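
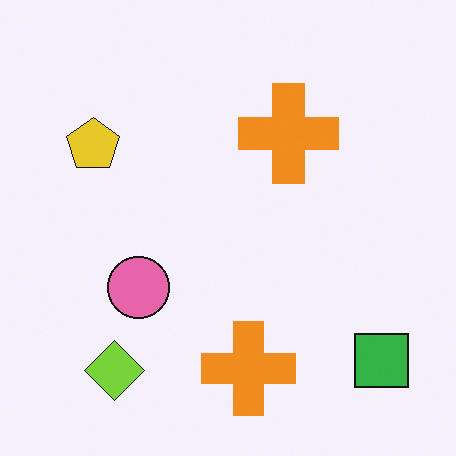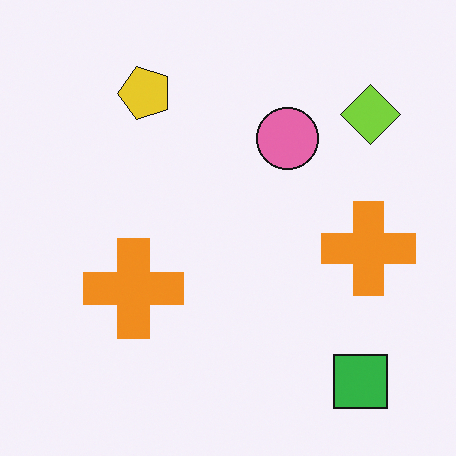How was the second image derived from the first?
It was transposed (reflected across the top-left ↔ bottom-right diagonal).

Shapes have swapped their row and column positions — what was in the top-right is now in the bottom-left — a diagonal reflection.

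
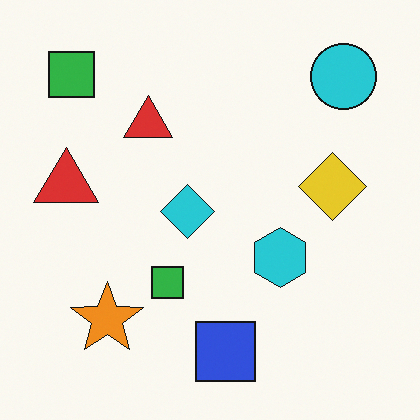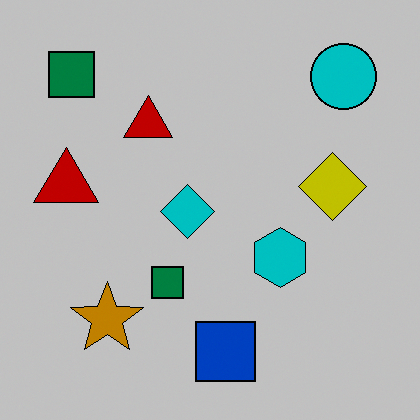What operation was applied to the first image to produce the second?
The transformation is: aggressively posterized.

Each flat color has snapped to a coarser quantized level — most visibly, the near-white background has dropped to a flat grey.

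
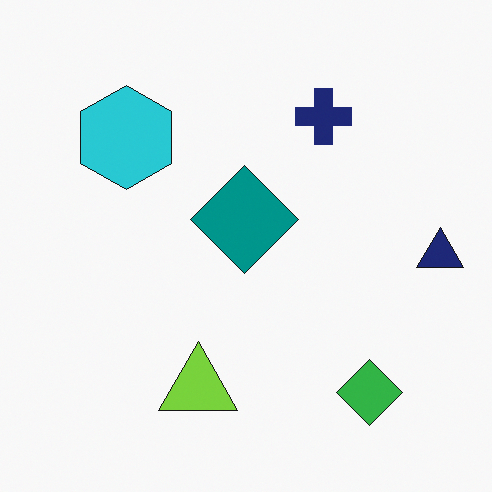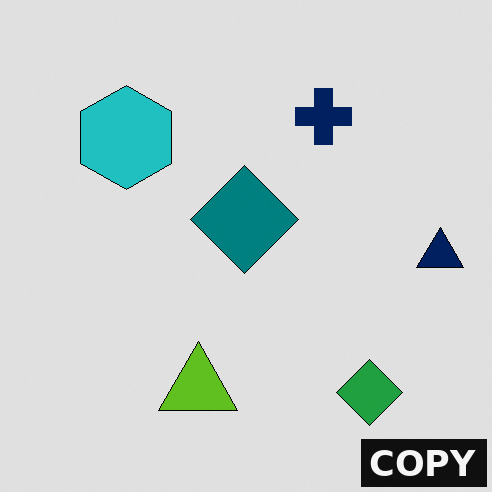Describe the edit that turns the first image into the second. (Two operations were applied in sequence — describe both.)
Posterized to a reduced palette, then watermarked with the text "COPY" in the lower-right corner.

Each flat color has snapped to a coarser quantized level — most visibly, the near-white background has dropped to a flat grey. A dark label reading "COPY" appears in the lower-right corner.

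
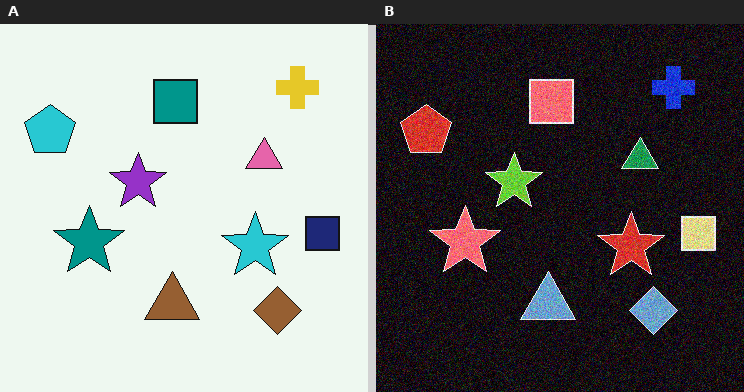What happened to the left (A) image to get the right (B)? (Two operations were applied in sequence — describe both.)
The transformation is: color-inverted (negative), then degraded with moderate additive noise.

The light background has become dark and every shape's color is its complement — a photographic negative. Random speckle covers the whole image, including the flat background.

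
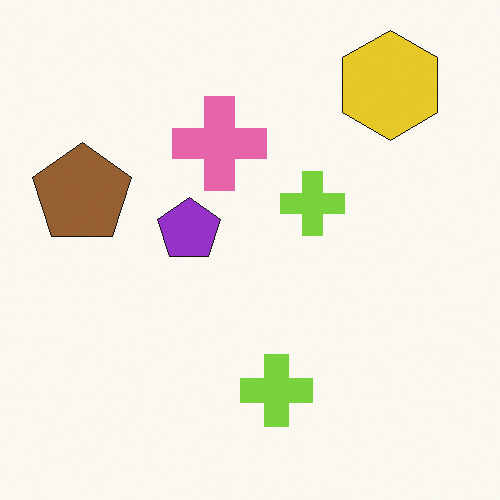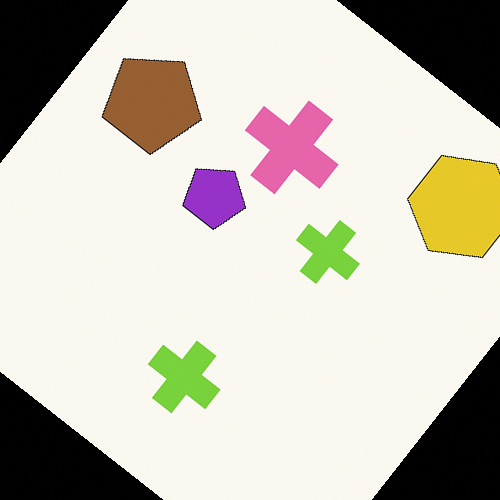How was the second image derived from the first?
The transformation is: rotated clockwise by a large amount — several tens of degrees.

Every shape is tilted by the same angle and the image corners show triangular fill wedges — a whole-image rotation by a non-right angle.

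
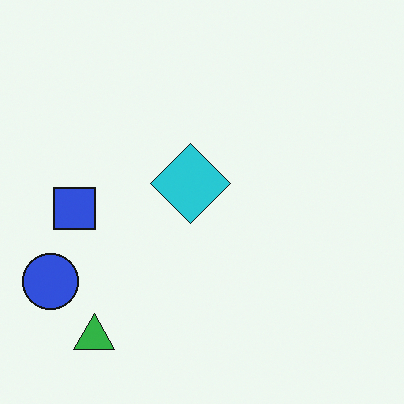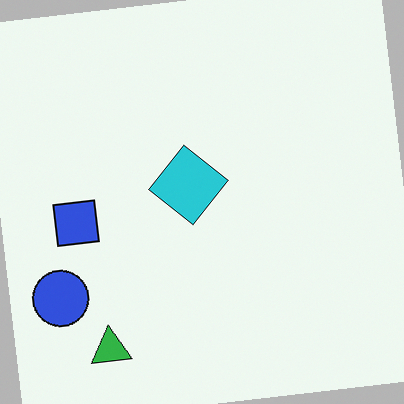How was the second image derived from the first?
The transformation is: rotated counter-clockwise by a small amount.

Every shape is tilted by the same angle and the image corners show triangular fill wedges — a whole-image rotation by a non-right angle.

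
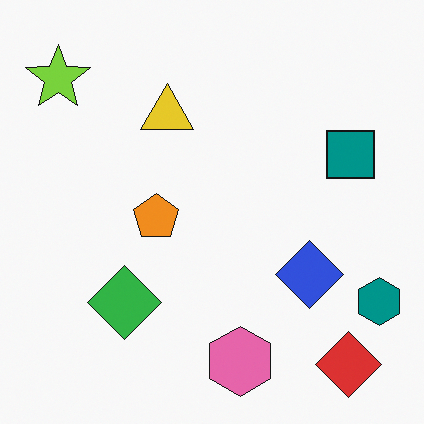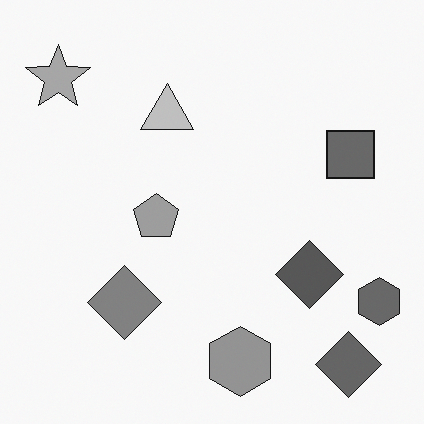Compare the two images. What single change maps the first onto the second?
Converted to grayscale.

All color is removed — every shape is now a shade of grey.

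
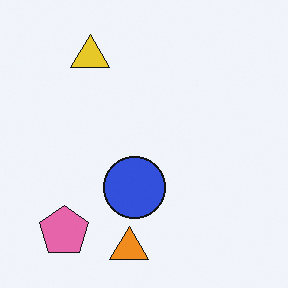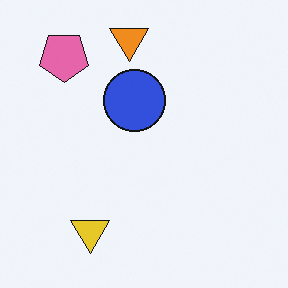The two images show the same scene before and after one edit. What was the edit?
The second image is the first flipped vertically (top ↔ bottom).

The orange triangle is in the bottom of the first image and the top of the second — shapes on opposite sides of the horizontal midline have swapped in a mirror flip.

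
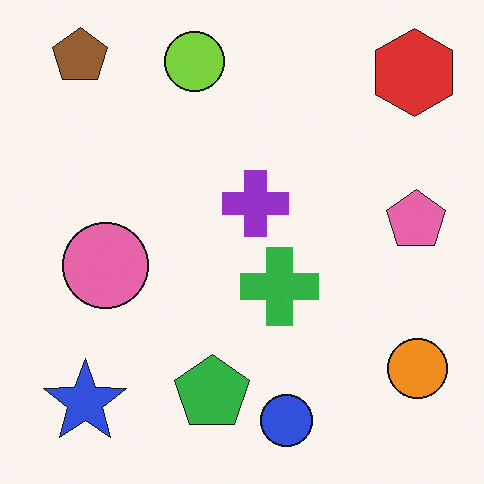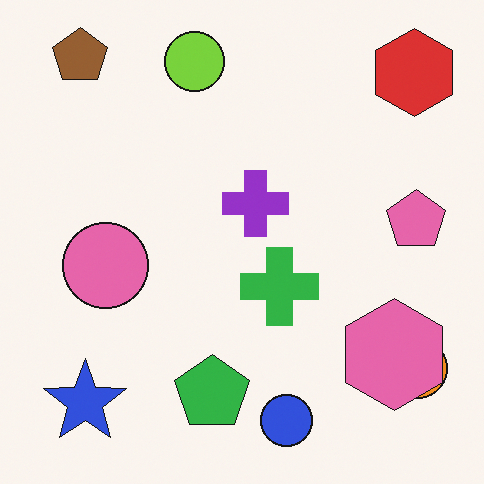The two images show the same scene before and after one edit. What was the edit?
The second image is the first overlaid with an additional pink hexagon.

A pink hexagon appears in the second image that is absent from the first.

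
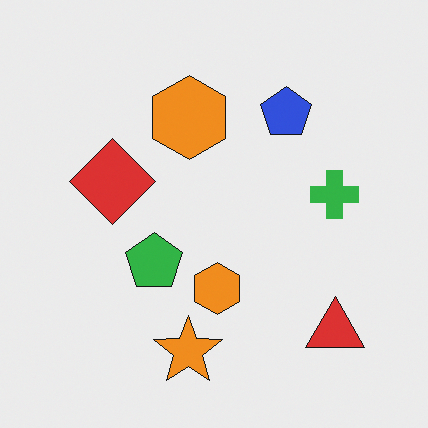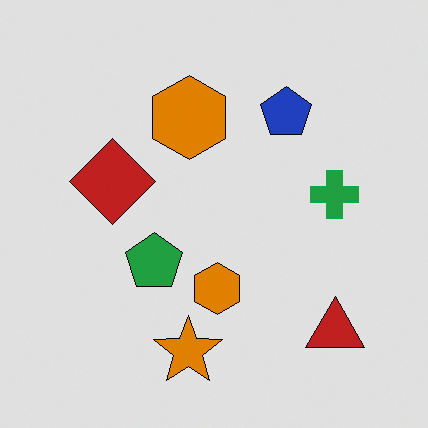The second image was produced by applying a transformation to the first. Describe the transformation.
The transformation is: moderately posterized.

Each flat color has snapped to a coarser quantized level — most visibly, the near-white background has dropped to a flat grey.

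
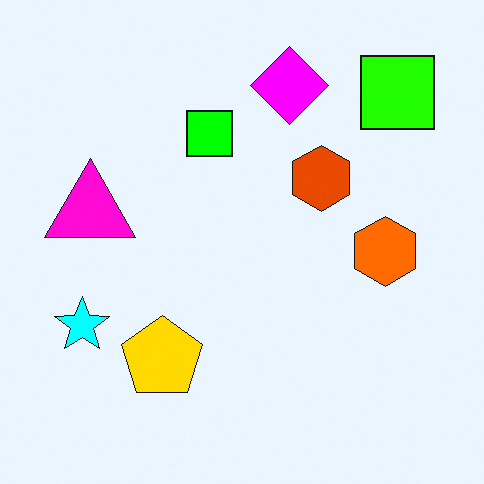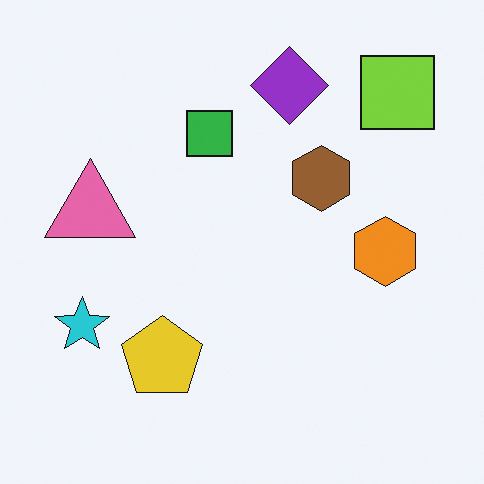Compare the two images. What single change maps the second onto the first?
It was made much more vivid (saturation change).

All colors are more vivid — a global saturation change.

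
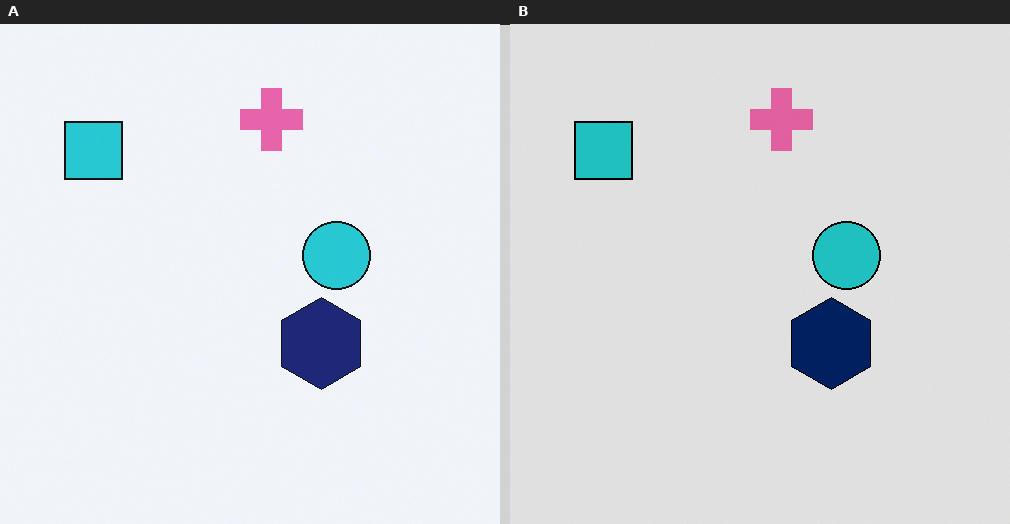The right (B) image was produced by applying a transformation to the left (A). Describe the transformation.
The image was moderately posterized.

Each flat color has snapped to a coarser quantized level — most visibly, the near-white background has dropped to a flat grey.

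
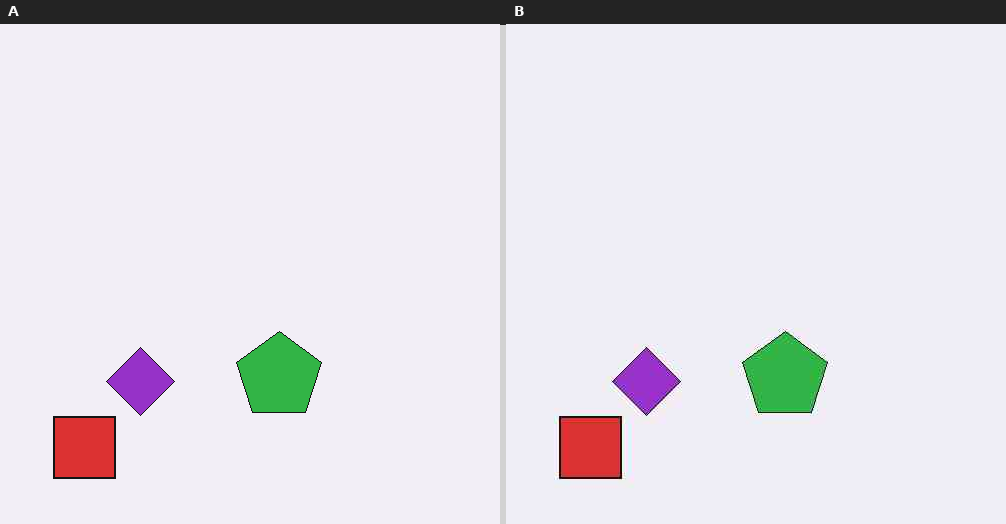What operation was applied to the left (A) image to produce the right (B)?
The image was given moderate JPEG compression.

Blocky 8×8 compression artifacts appear around shape edges and the flat background shows ringing — characteristic JPEG degradation.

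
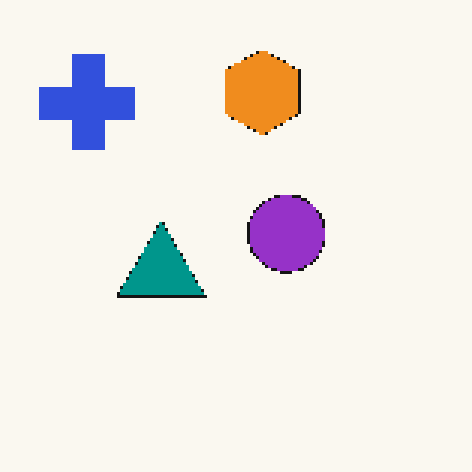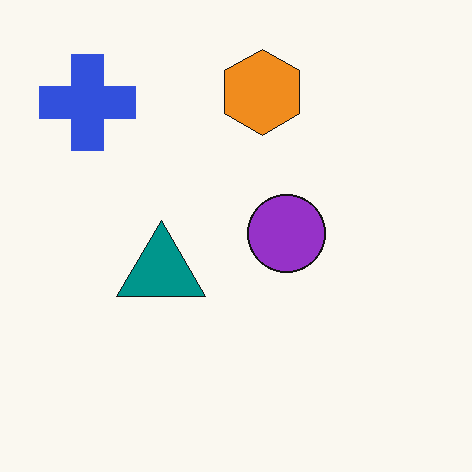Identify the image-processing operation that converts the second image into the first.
The image was mildly pixelated.

Shapes are reduced to large square blocks; fine edges and outlines are lost — a downscale-then-upscale (mosaic) effect.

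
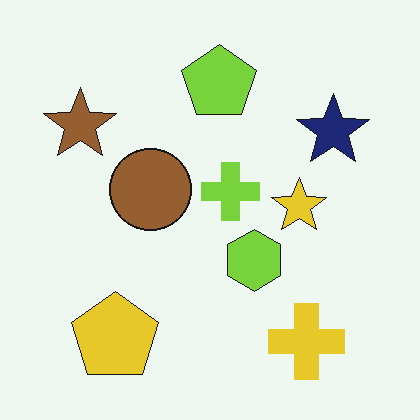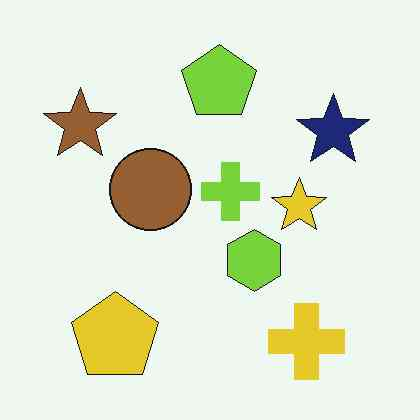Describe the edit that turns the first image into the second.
This is the original image given moderate JPEG compression.

Blocky 8×8 compression artifacts appear around shape edges and the flat background shows ringing — characteristic JPEG degradation.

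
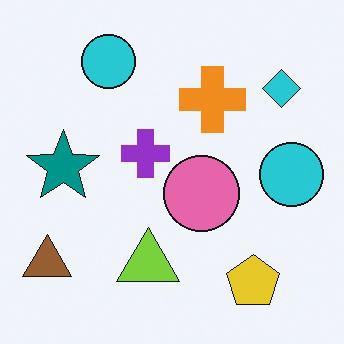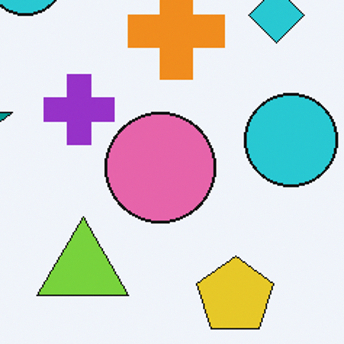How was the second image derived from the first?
The image was cropped to a modestly smaller region and rescaled.

The visible shapes are larger and the field of view is narrower; shapes near the original edges may be partly or wholly outside the frame — a crop-and-rescale.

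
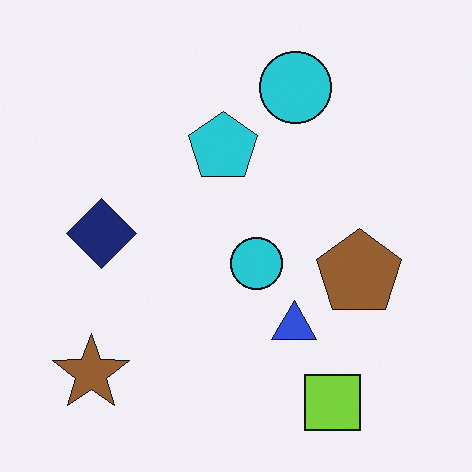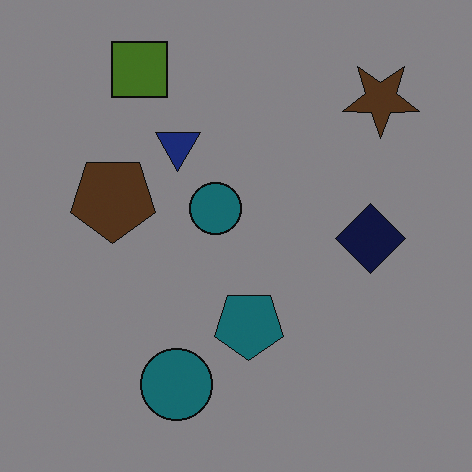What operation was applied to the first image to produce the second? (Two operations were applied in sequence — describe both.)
Substantially darkened, then rotated 180°.

Every pixel — background and shapes alike — is uniformly darkened. The brown star sits in the bottom-left of the first image and the top-right of the second — consistent with a whole-image 180° rotation.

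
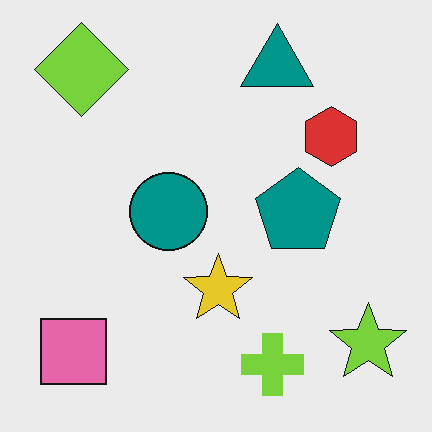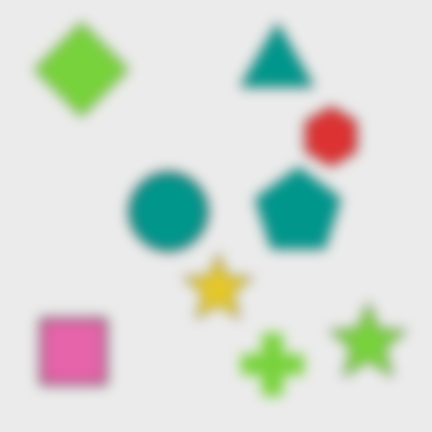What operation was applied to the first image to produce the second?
It was strongly gaussian-blurred.

Shape edges and outlines are uniformly softened across the whole image.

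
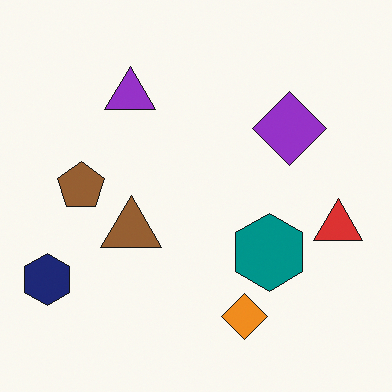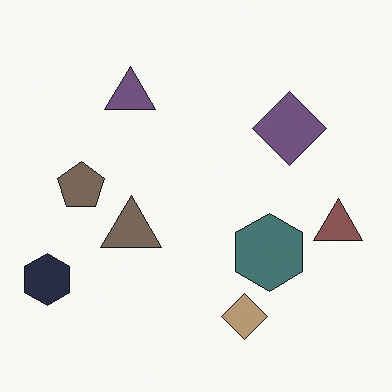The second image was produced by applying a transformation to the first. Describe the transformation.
It was heavily desaturated.

All colors are more muted and greyish — a global saturation change.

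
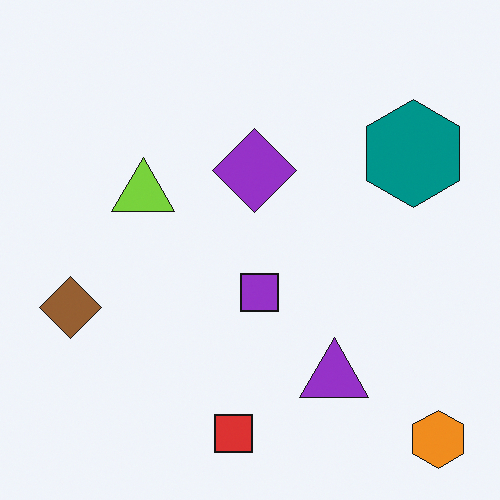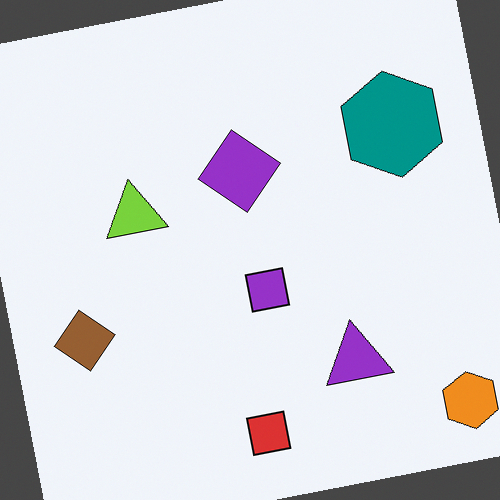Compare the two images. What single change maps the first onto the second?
This is the original image rotated counter-clockwise by a slight angle.

Every shape is tilted by the same angle and the image corners show triangular fill wedges — a whole-image rotation by a non-right angle.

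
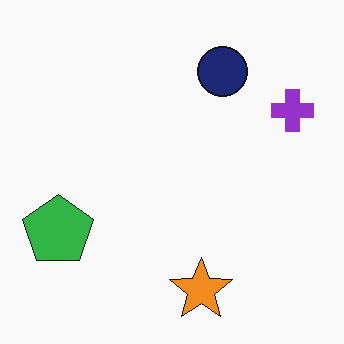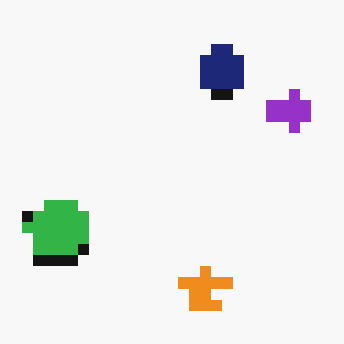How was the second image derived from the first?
The transformation is: coarsely pixelated.

Shapes are reduced to large square blocks; fine edges and outlines are lost — a downscale-then-upscale (mosaic) effect.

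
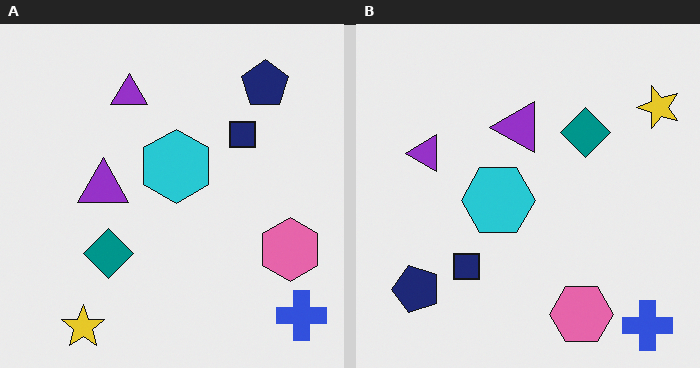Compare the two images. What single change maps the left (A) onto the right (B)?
The transformation is: transposed (reflected across the top-left ↔ bottom-right diagonal).

Shapes have swapped their row and column positions — what was in the top-right is now in the bottom-left — a diagonal reflection.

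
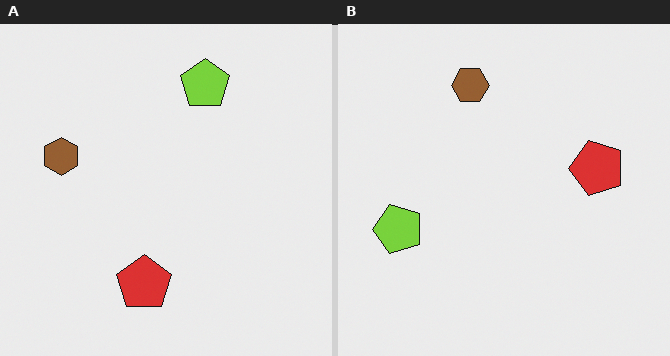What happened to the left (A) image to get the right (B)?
This is the original image transposed (reflected across the top-left ↔ bottom-right diagonal).

Shapes have swapped their row and column positions — what was in the top-right is now in the bottom-left — a diagonal reflection.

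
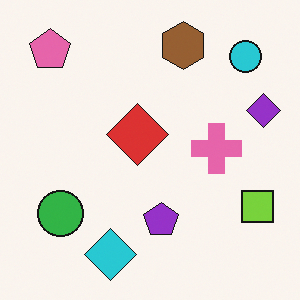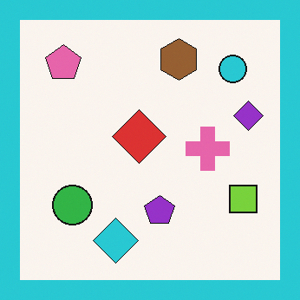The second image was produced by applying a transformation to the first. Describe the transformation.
The second image is the first framed with a cyan border.

A solid cyan frame runs around the edge of the second image, with the content slightly shrunk inside it.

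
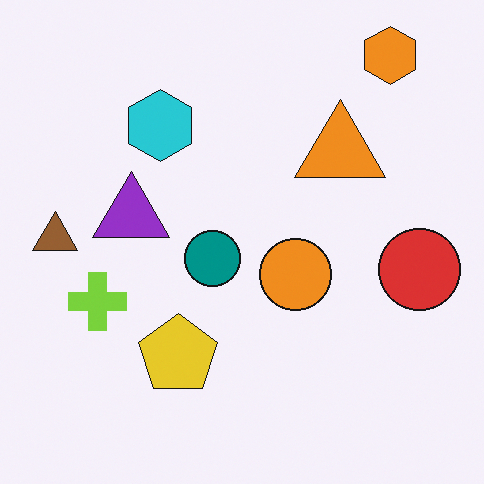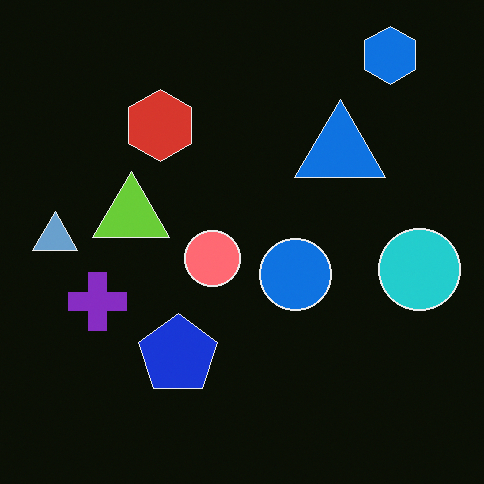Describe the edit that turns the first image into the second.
The second image is the first color-inverted (negative).

The light background has become dark and every shape's color is its complement — a photographic negative.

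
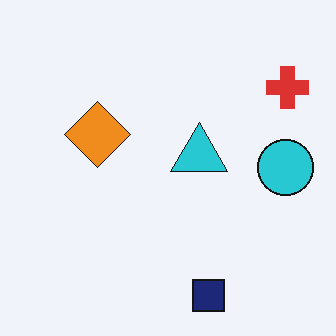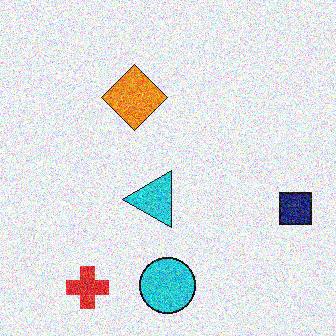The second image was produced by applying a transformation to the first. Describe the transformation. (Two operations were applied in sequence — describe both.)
The second image is the first transposed (reflected across the top-left ↔ bottom-right diagonal), then degraded with heavy additive noise.

Shapes have swapped their row and column positions — what was in the top-right is now in the bottom-left — a diagonal reflection. Random speckle covers the whole image, including the flat background.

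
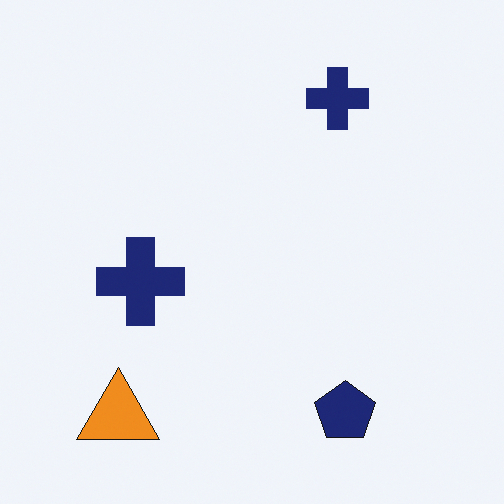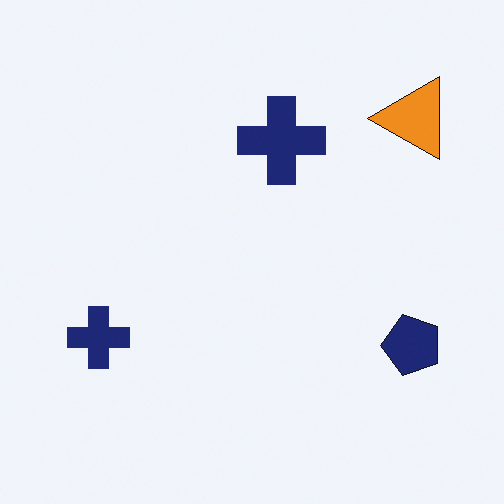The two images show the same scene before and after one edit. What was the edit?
The transformation is: transposed (reflected across the top-left ↔ bottom-right diagonal).

Shapes have swapped their row and column positions — what was in the top-right is now in the bottom-left — a diagonal reflection.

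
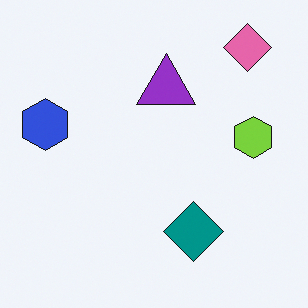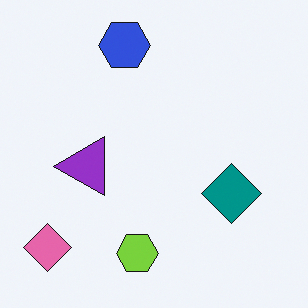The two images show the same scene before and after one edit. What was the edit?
The transformation is: transposed (reflected across the top-left ↔ bottom-right diagonal).

Shapes have swapped their row and column positions — what was in the top-right is now in the bottom-left — a diagonal reflection.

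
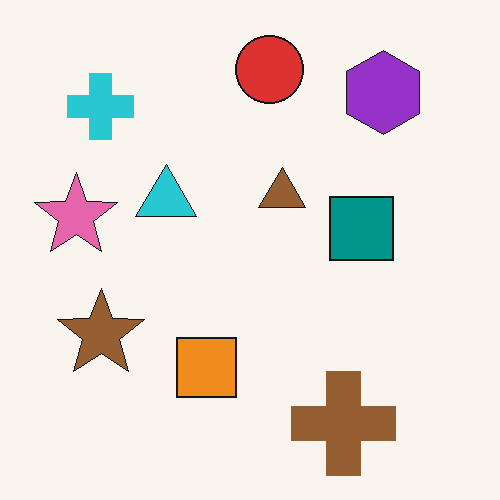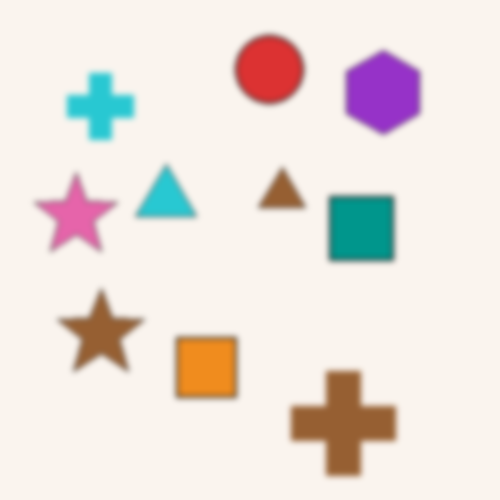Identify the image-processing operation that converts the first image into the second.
Noticeably gaussian-blurred.

Shape edges and outlines are uniformly softened across the whole image.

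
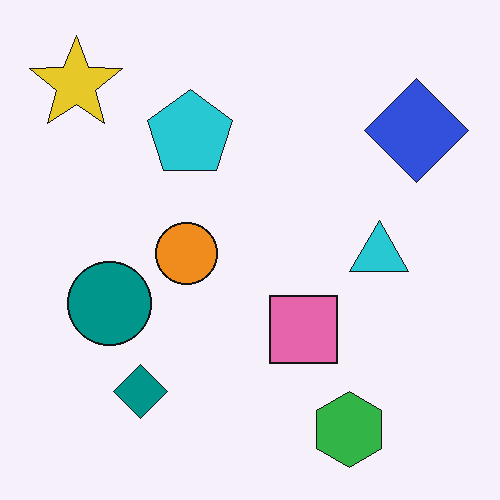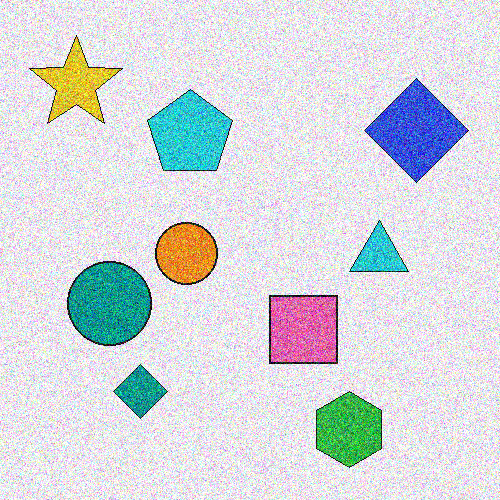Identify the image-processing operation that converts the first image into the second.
The image was degraded with strong gaussian noise.

Random speckle covers the whole image, including the flat background.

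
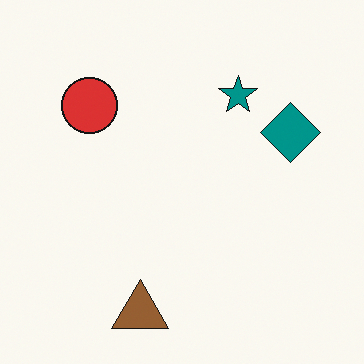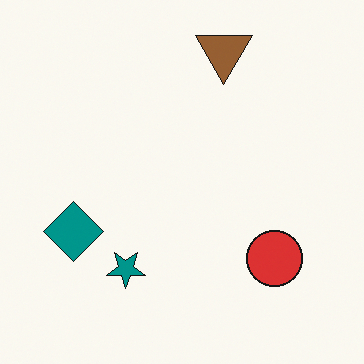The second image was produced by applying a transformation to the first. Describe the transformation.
The second image is the first rotated 180°.

The brown triangle sits in the bottom of the first image and the top of the second — consistent with a whole-image 180° rotation.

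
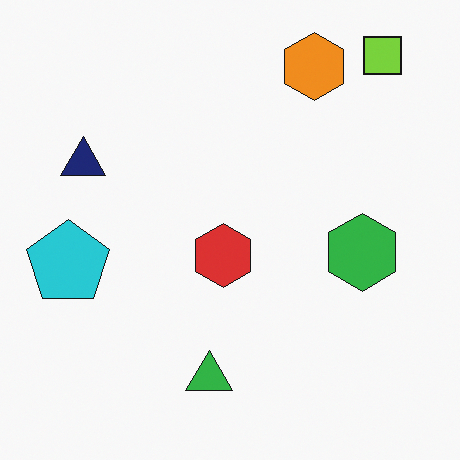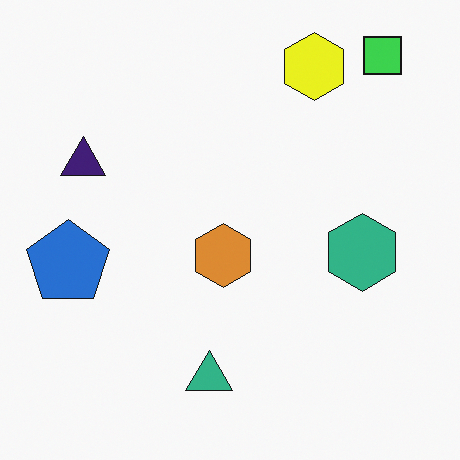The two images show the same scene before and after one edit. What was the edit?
This is the original image hue-shifted by a small amount.

Every shape's color has rotated by the same amount around the hue wheel — a uniform hue shift.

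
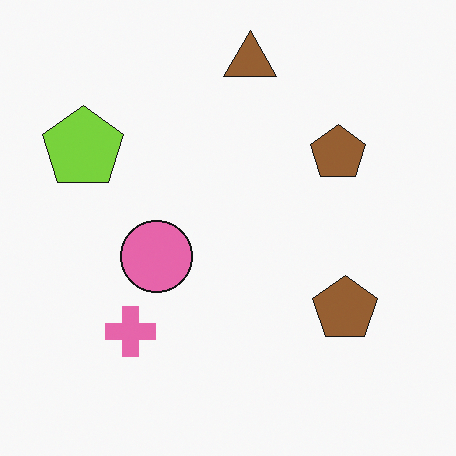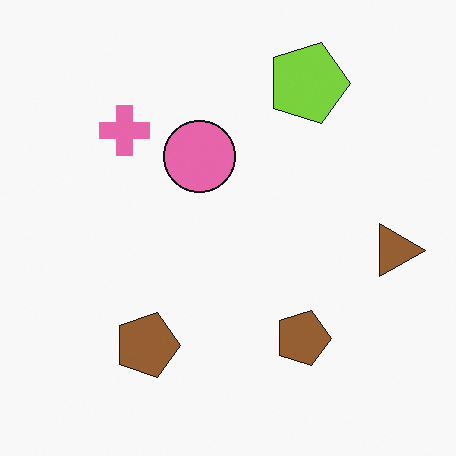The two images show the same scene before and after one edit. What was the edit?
It was rotated 90° clockwise.

The brown triangle sits in the top of the first image and the right of the second — consistent with a whole-image 90° clockwise rotation.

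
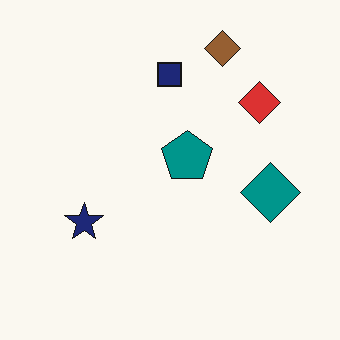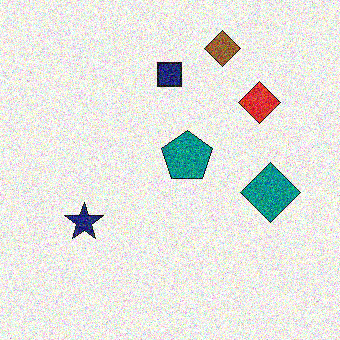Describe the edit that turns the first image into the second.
The second image is the first degraded with a thick layer of grain.

Random speckle covers the whole image, including the flat background.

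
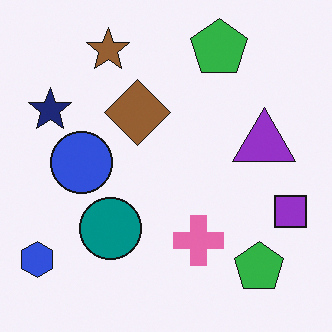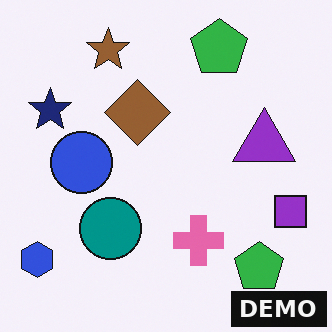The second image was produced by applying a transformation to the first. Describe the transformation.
The second image is the first watermarked with the text "DEMO" in the lower-right corner.

A dark label reading "DEMO" appears in the lower-right corner.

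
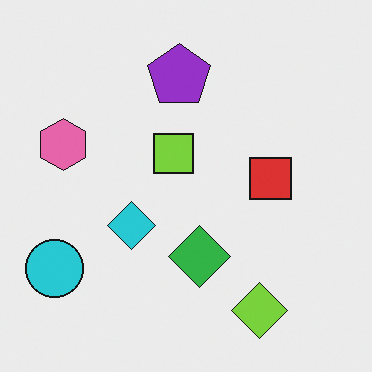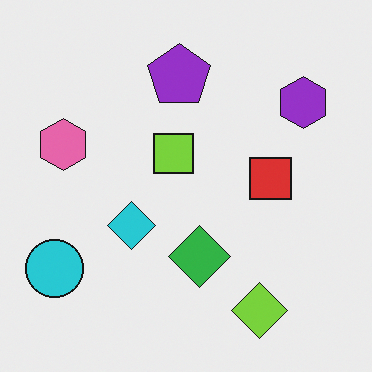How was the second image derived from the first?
The image was overlaid with an additional purple hexagon.

A purple hexagon appears in the second image that is absent from the first.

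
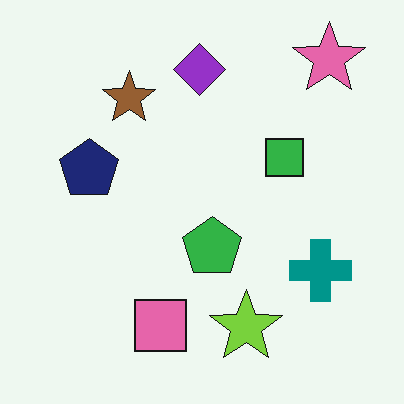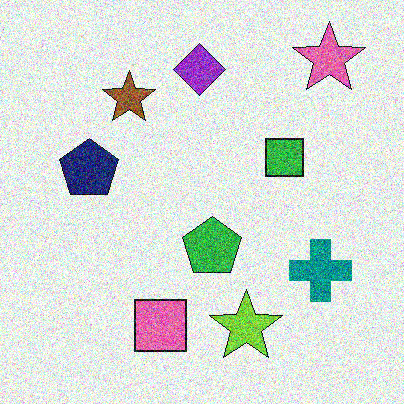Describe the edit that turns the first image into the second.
This is the original image degraded with a thick layer of grain.

Random speckle covers the whole image, including the flat background.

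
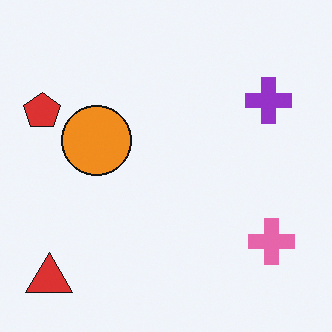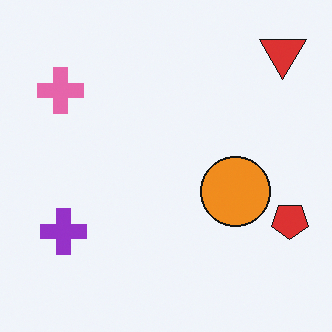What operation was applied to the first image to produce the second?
The transformation is: rotated 180°.

The red triangle sits in the bottom-left of the first image and the top-right of the second — consistent with a whole-image 180° rotation.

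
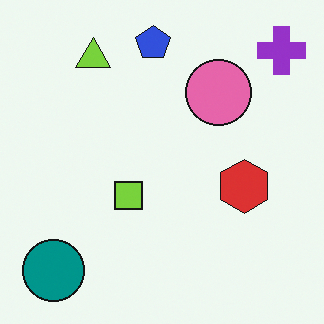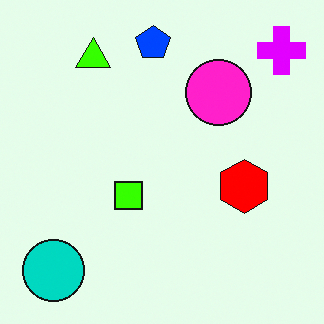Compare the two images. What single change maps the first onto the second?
Heavily oversaturated.

All colors are more vivid — a global saturation change.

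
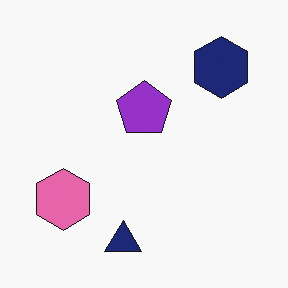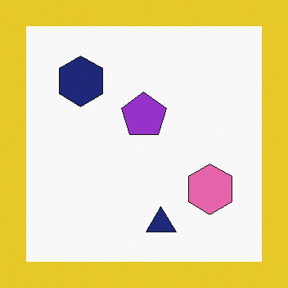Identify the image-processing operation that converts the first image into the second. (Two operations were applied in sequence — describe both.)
The transformation is: flipped horizontally (left ↔ right), then framed with a yellow border.

The pink hexagon is in the bottom-left of the first image and the bottom-right of the second — shapes on opposite sides of the vertical midline have swapped in a mirror flip. A solid yellow frame runs around the edge of the second image, with the content slightly shrunk inside it.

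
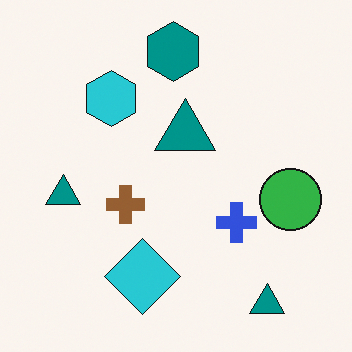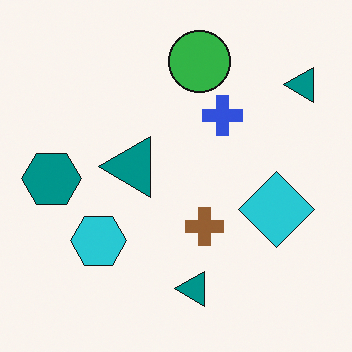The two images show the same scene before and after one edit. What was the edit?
The image was rotated 90° counter-clockwise.

The teal hexagon sits in the top of the first image and the left of the second — consistent with a whole-image 90° counter-clockwise rotation.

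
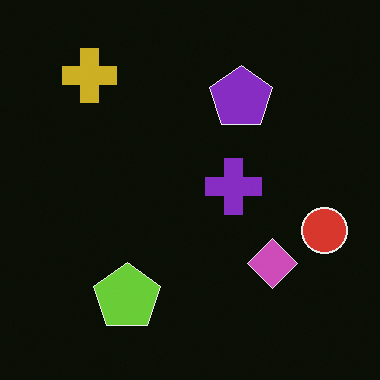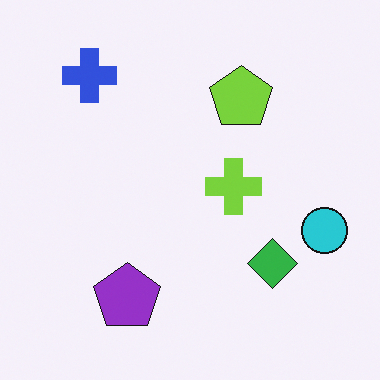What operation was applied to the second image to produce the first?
The first image is the second color-inverted (negative).

The light background has become dark and every shape's color is its complement — a photographic negative.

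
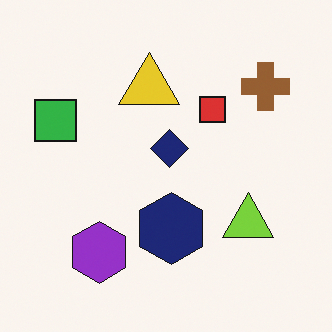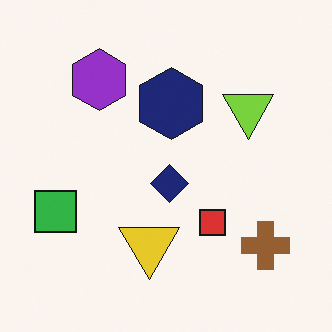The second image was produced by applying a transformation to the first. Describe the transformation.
The second image is the first flipped vertically (top ↔ bottom).

The purple hexagon is in the bottom-left of the first image and the top-left of the second — shapes on opposite sides of the horizontal midline have swapped in a mirror flip.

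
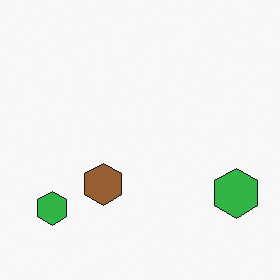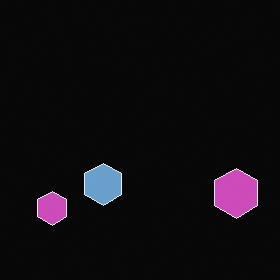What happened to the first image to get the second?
The transformation is: color-inverted (negative).

The light background has become dark and every shape's color is its complement — a photographic negative.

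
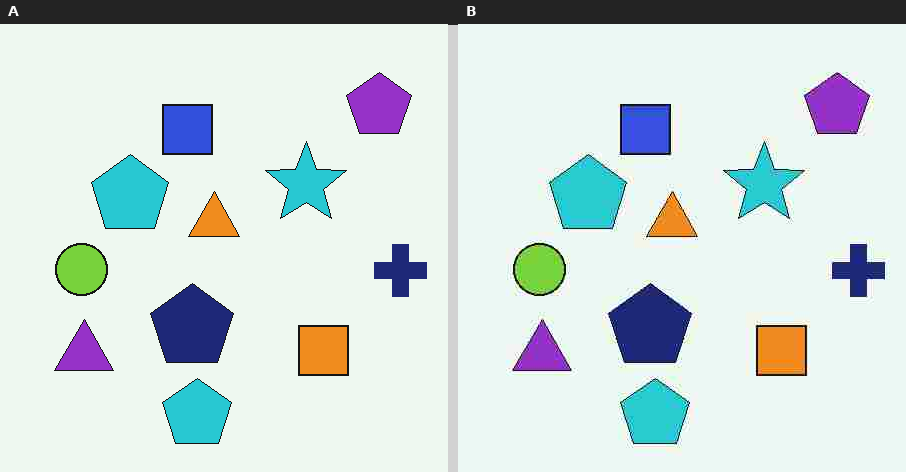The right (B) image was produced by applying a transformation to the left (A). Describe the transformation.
The image was degraded with heavy JPEG compression.

Blocky 8×8 compression artifacts appear around shape edges and the flat background shows ringing — characteristic JPEG degradation.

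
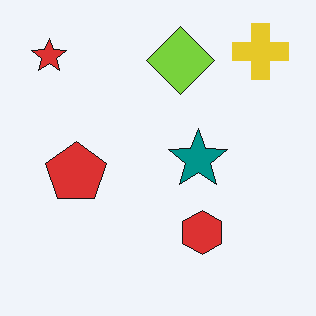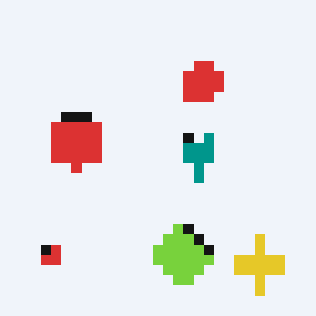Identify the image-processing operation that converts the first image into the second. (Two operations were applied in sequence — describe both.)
It was flipped vertically (top ↔ bottom), then heavily pixelated into large blocks.

The yellow cross is in the top-right of the first image and the bottom-right of the second — shapes on opposite sides of the horizontal midline have swapped in a mirror flip. Shapes are reduced to large square blocks; fine edges and outlines are lost — a downscale-then-upscale (mosaic) effect.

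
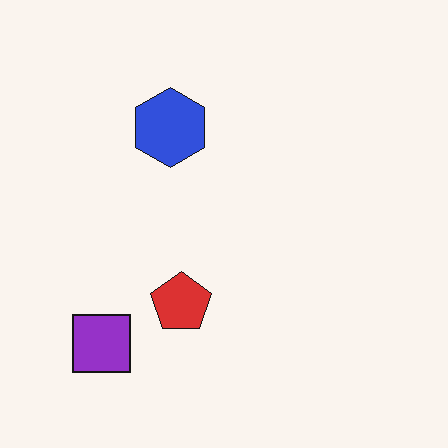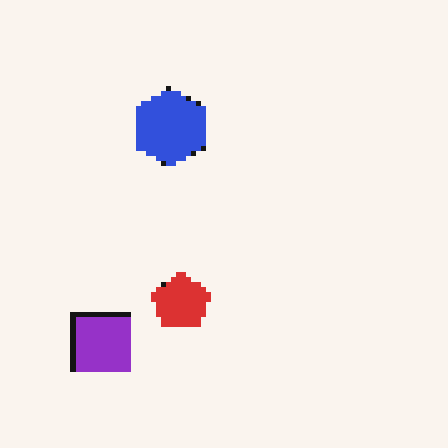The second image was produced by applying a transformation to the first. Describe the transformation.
It was mildly pixelated.

Shapes are reduced to large square blocks; fine edges and outlines are lost — a downscale-then-upscale (mosaic) effect.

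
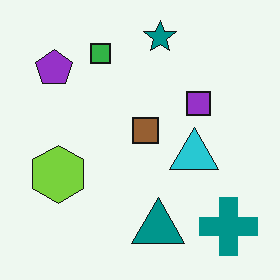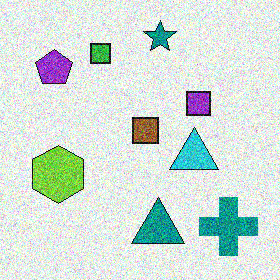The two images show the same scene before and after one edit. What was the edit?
The image was degraded with heavy additive noise.

Random speckle covers the whole image, including the flat background.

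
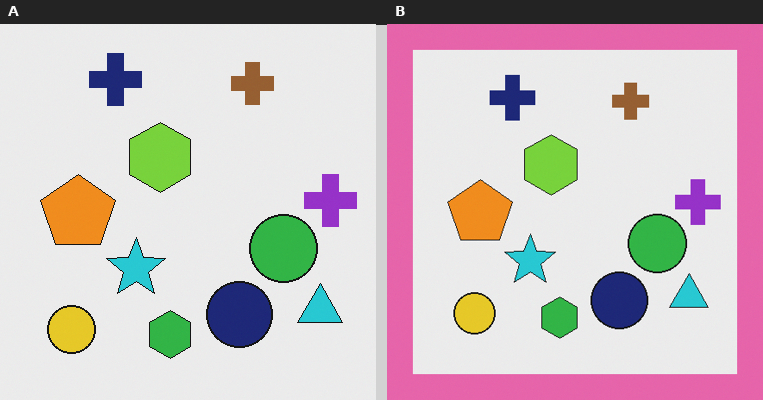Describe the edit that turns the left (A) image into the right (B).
The image was framed with a pink border.

A solid pink frame runs around the edge of the right (B) image, with the content slightly shrunk inside it.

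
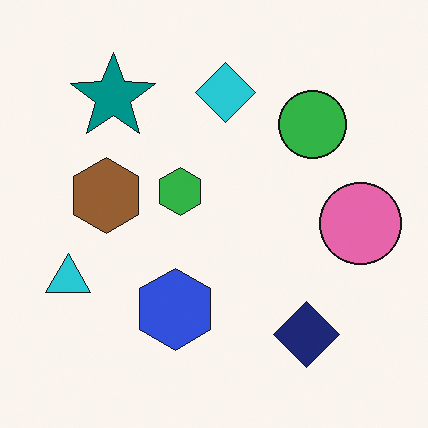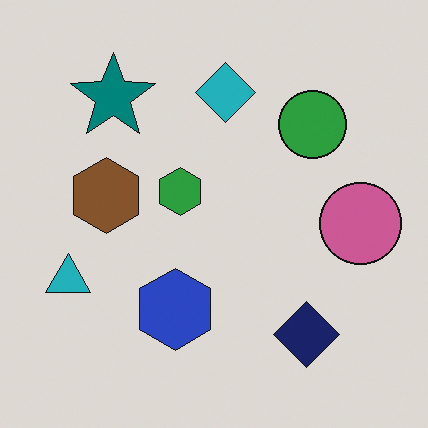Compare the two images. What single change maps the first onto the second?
The image was darkened a little.

Every pixel — background and shapes alike — is uniformly darkened.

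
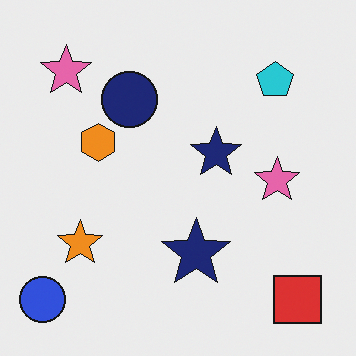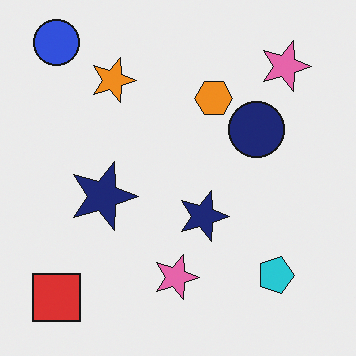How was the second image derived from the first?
The transformation is: rotated 90° clockwise.

The blue circle sits in the bottom-left of the first image and the top-left of the second — consistent with a whole-image 90° clockwise rotation.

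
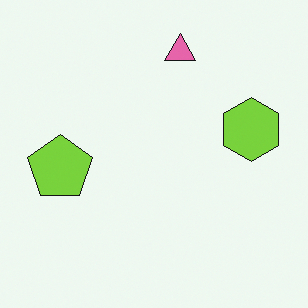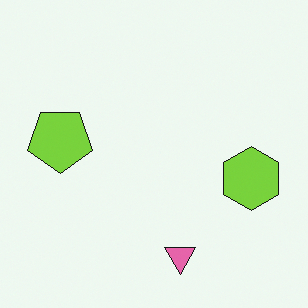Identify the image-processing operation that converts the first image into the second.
Flipped vertically (top ↔ bottom).

The pink triangle is in the top of the first image and the bottom of the second — shapes on opposite sides of the horizontal midline have swapped in a mirror flip.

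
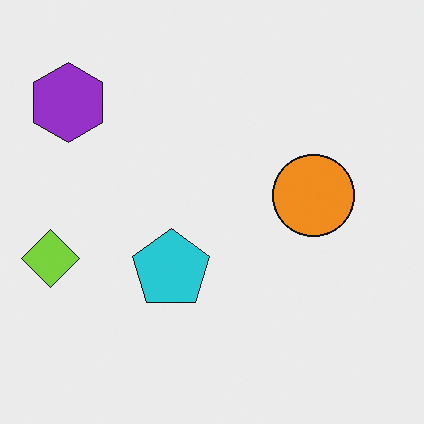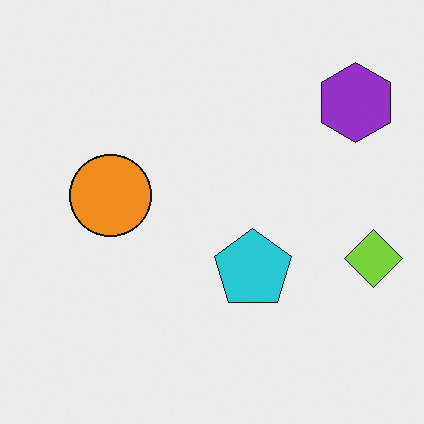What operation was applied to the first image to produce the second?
The second image is the first flipped horizontally (left ↔ right).

The lime diamond is in the left of the first image and the right of the second — shapes on opposite sides of the vertical midline have swapped in a mirror flip.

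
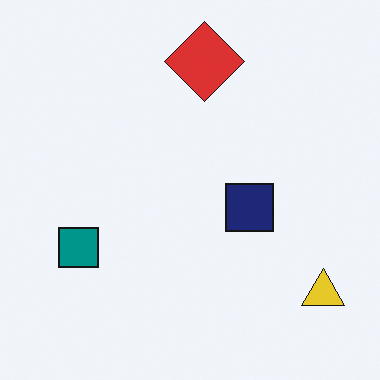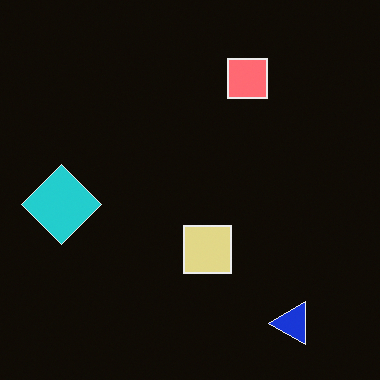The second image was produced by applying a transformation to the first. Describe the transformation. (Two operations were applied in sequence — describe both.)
Color-inverted (negative), then transposed (reflected across the top-left ↔ bottom-right diagonal).

The light background has become dark and every shape's color is its complement — a photographic negative. Shapes have swapped their row and column positions — what was in the top-right is now in the bottom-left — a diagonal reflection.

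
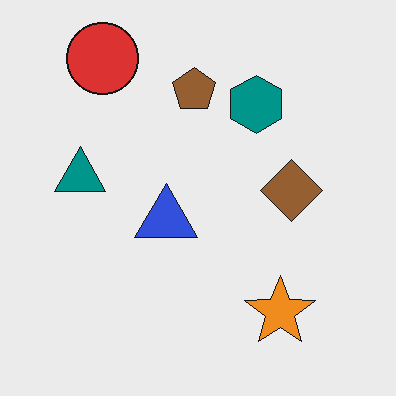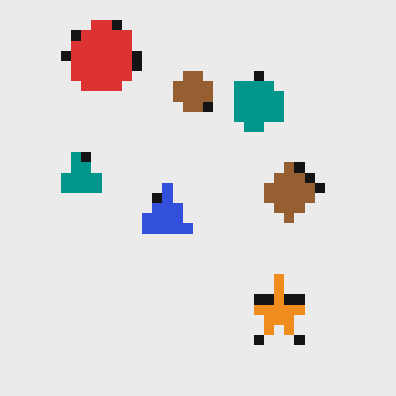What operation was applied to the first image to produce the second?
The transformation is: coarsely pixelated.

Shapes are reduced to large square blocks; fine edges and outlines are lost — a downscale-then-upscale (mosaic) effect.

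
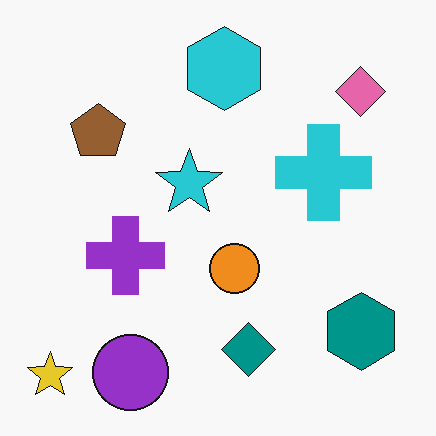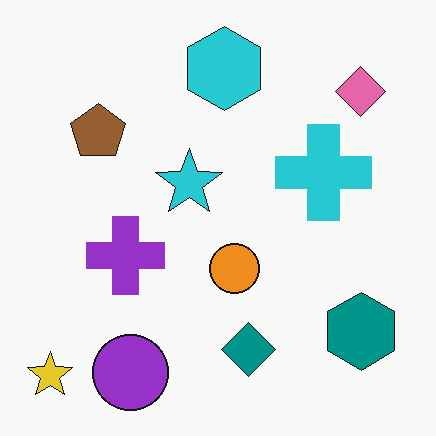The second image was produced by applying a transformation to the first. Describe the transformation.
The second image is the first JPEG-compressed with visible artifacts.

Blocky 8×8 compression artifacts appear around shape edges and the flat background shows ringing — characteristic JPEG degradation.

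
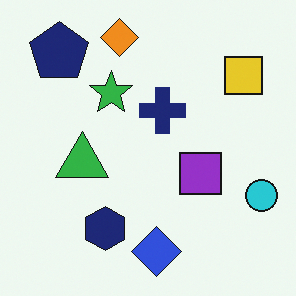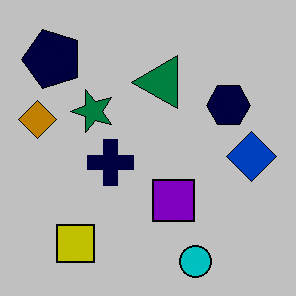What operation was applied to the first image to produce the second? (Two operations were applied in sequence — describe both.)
This is the original image aggressively posterized, then transposed (reflected across the top-left ↔ bottom-right diagonal).

Each flat color has snapped to a coarser quantized level — most visibly, the near-white background has dropped to a flat grey. Shapes have swapped their row and column positions — what was in the top-right is now in the bottom-left — a diagonal reflection.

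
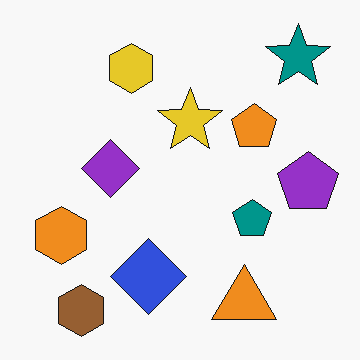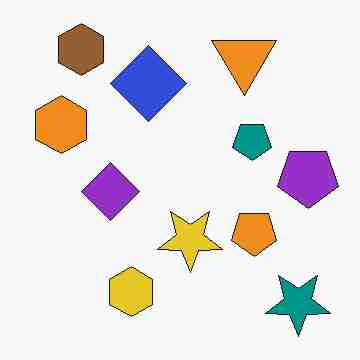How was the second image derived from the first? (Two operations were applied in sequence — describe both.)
The transformation is: flipped vertically (top ↔ bottom), then heavily JPEG-compressed with obvious blocking artifacts.

The brown hexagon is in the bottom-left of the first image and the top-left of the second — shapes on opposite sides of the horizontal midline have swapped in a mirror flip. Blocky 8×8 compression artifacts appear around shape edges and the flat background shows ringing — characteristic JPEG degradation.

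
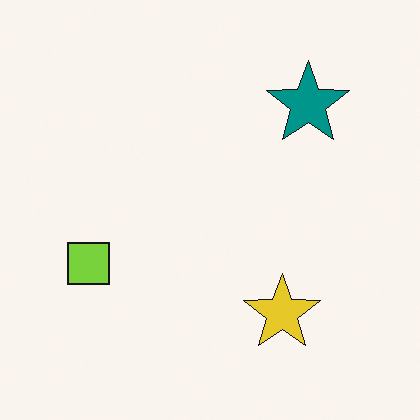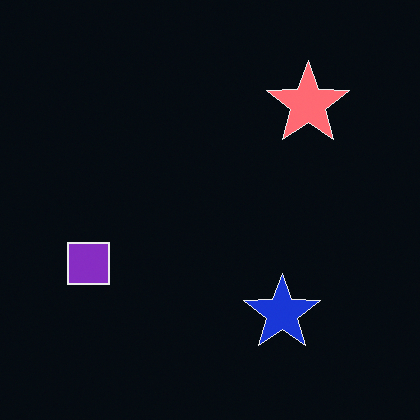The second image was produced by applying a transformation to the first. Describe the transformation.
It was color-inverted (negative).

The light background has become dark and every shape's color is its complement — a photographic negative.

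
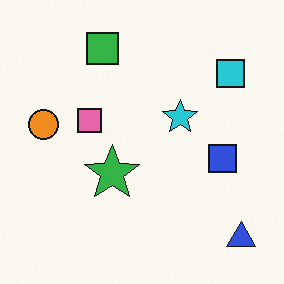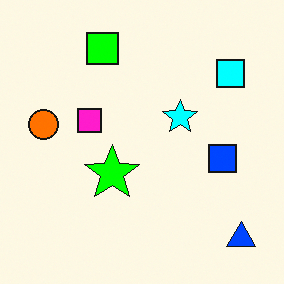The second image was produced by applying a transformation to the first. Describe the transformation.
It was made much more vivid (saturation change).

All colors are more vivid — a global saturation change.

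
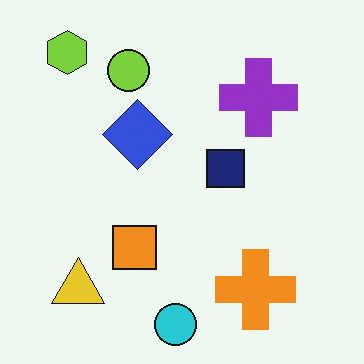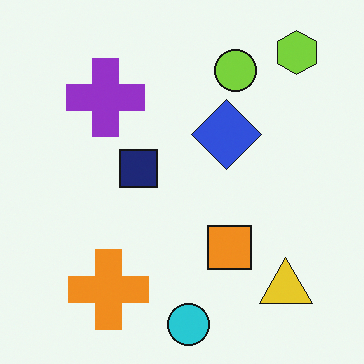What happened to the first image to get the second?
This is the original image flipped horizontally (left ↔ right).

The lime hexagon is in the top-left of the first image and the top-right of the second — shapes on opposite sides of the vertical midline have swapped in a mirror flip.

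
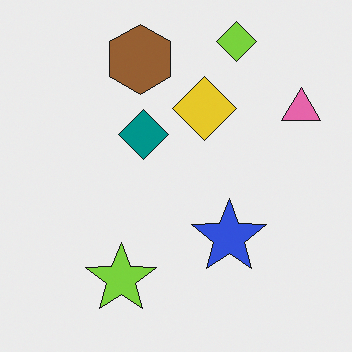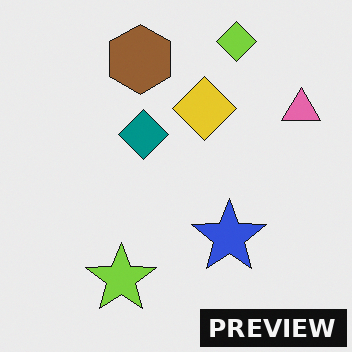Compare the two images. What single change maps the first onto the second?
This is the original image watermarked with the text "PREVIEW" in the lower-right corner.

A dark label reading "PREVIEW" appears in the lower-right corner.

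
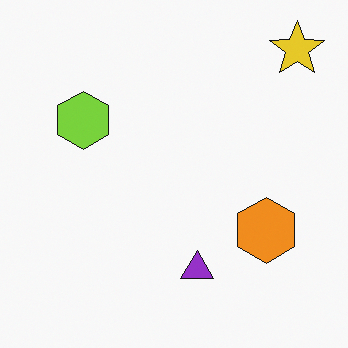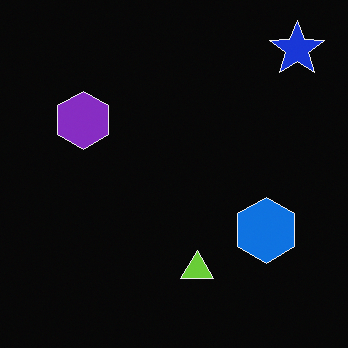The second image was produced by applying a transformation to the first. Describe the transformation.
Color-inverted (negative).

The light background has become dark and every shape's color is its complement — a photographic negative.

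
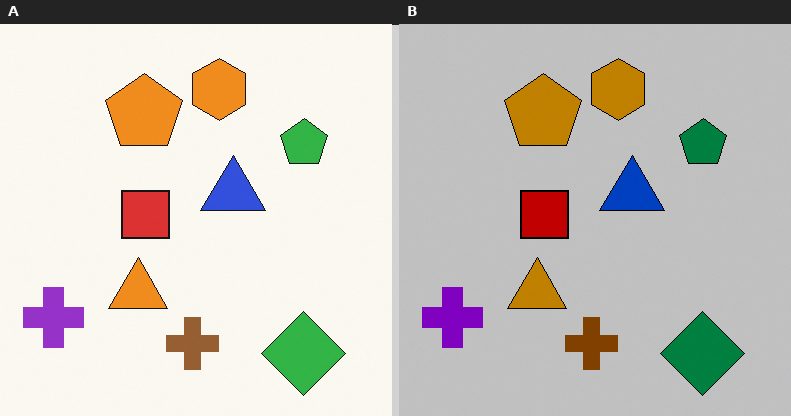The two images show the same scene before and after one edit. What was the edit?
The right (B) image is the left (A) heavily posterized to just a handful of flat colors.

Each flat color has snapped to a coarser quantized level — most visibly, the near-white background has dropped to a flat grey.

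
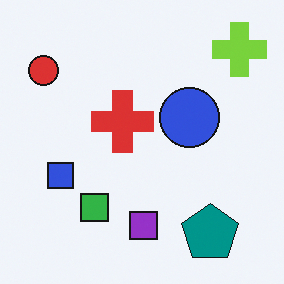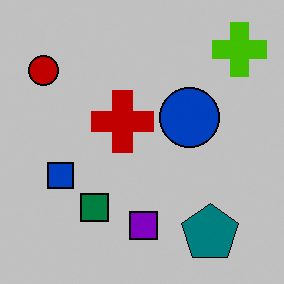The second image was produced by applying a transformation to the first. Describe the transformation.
This is the original image aggressively posterized.

Each flat color has snapped to a coarser quantized level — most visibly, the near-white background has dropped to a flat grey.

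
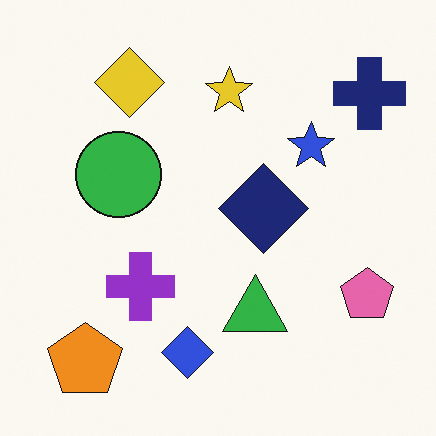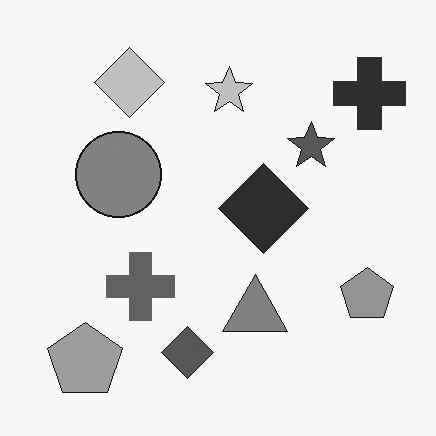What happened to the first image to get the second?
The transformation is: converted to grayscale.

All color is removed — every shape is now a shade of grey.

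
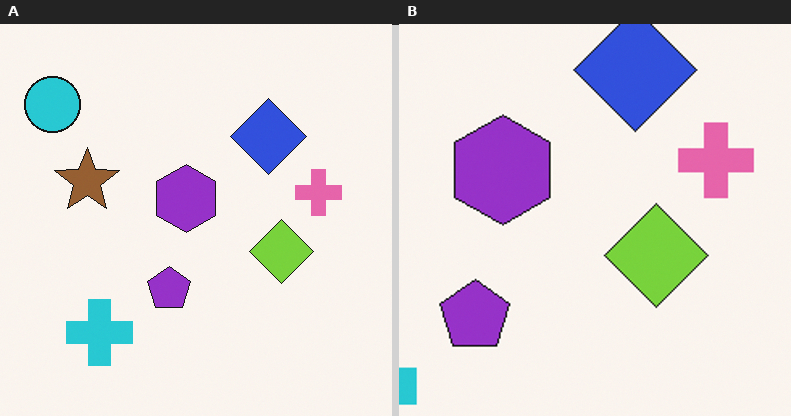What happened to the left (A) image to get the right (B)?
The transformation is: cropped slightly and scaled back up.

The visible shapes are larger and the field of view is narrower; shapes near the original edges may be partly or wholly outside the frame — a crop-and-rescale.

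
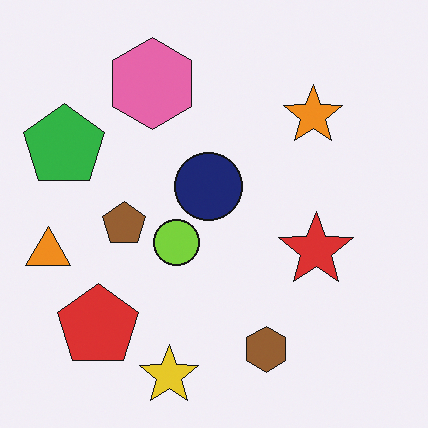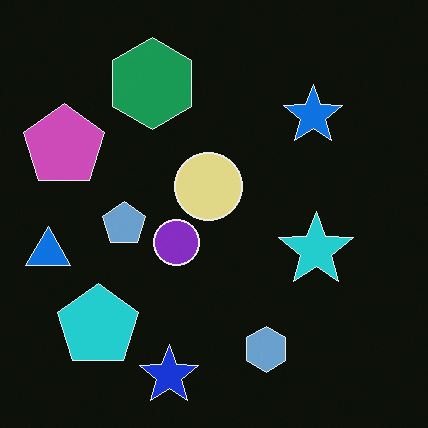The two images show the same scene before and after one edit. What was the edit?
The second image is the first color-inverted (negative).

The light background has become dark and every shape's color is its complement — a photographic negative.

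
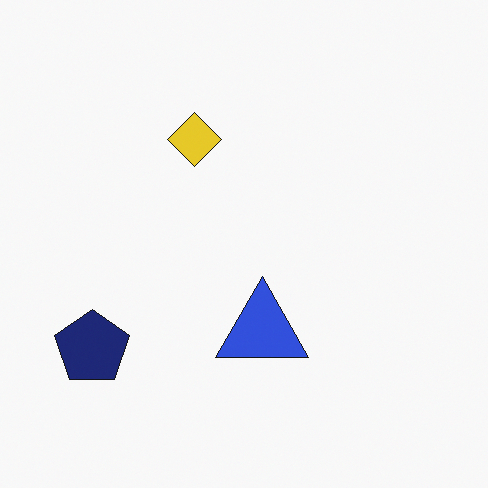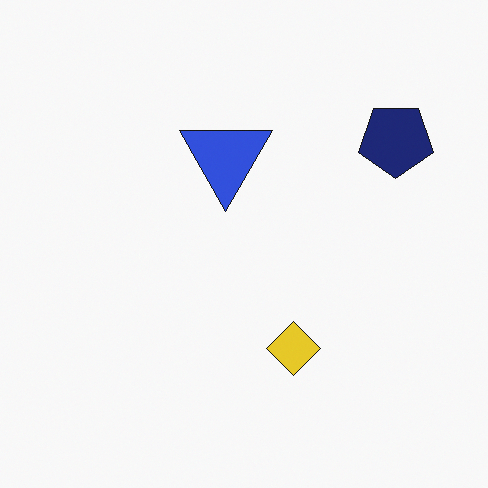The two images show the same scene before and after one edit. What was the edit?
This is the original image rotated 180°.

The navy pentagon sits in the bottom-left of the first image and the top-right of the second — consistent with a whole-image 180° rotation.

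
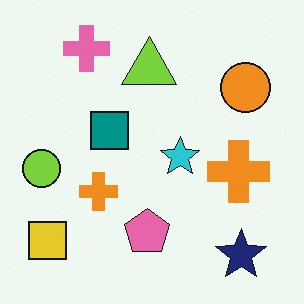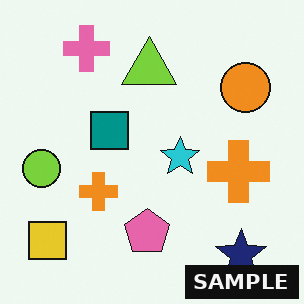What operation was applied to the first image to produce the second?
The image was watermarked with the text "SAMPLE" in the lower-right corner.

A dark label reading "SAMPLE" appears in the lower-right corner.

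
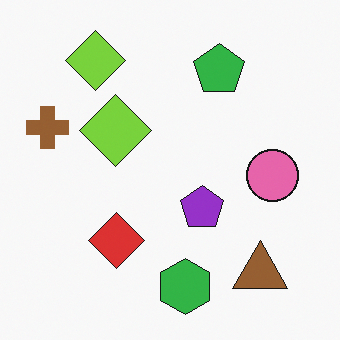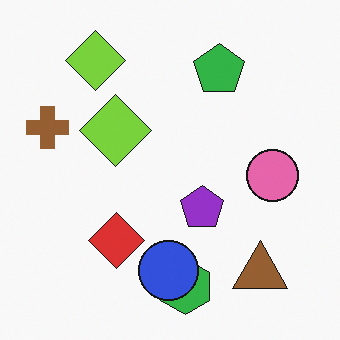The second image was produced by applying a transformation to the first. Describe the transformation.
Overlaid with an additional blue circle.

A blue circle appears in the second image that is absent from the first.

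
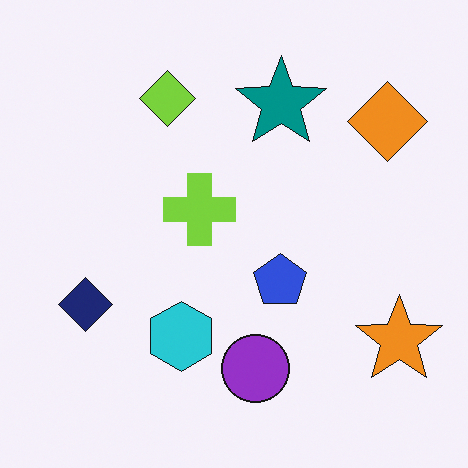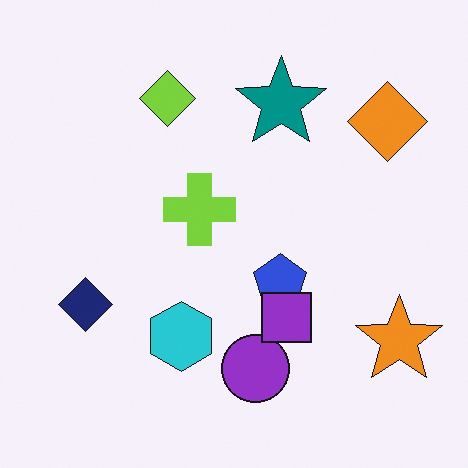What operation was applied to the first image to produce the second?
The transformation is: overlaid with an additional purple square.

A purple square appears in the second image that is absent from the first.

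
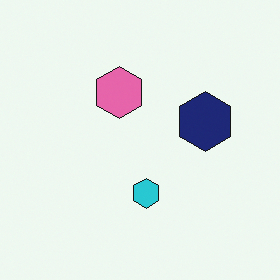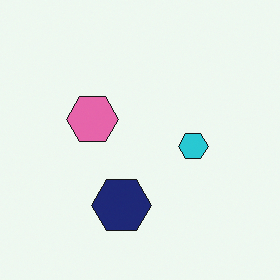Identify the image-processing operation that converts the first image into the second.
The transformation is: transposed (reflected across the top-left ↔ bottom-right diagonal).

Shapes have swapped their row and column positions — what was in the top-right is now in the bottom-left — a diagonal reflection.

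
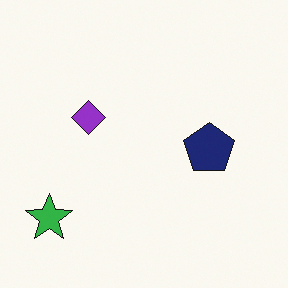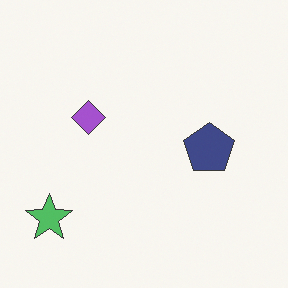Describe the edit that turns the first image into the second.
This is the original image given slightly reduced contrast.

Tones are pushed toward mid-grey across the whole image — a global contrast change.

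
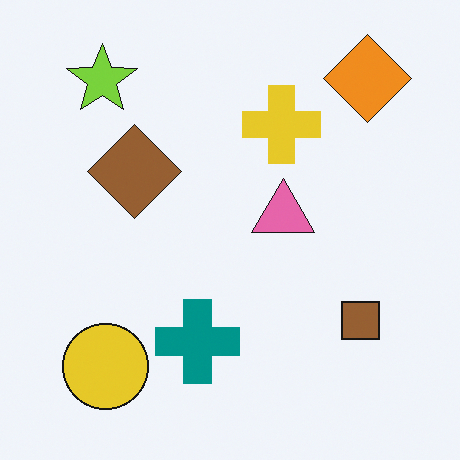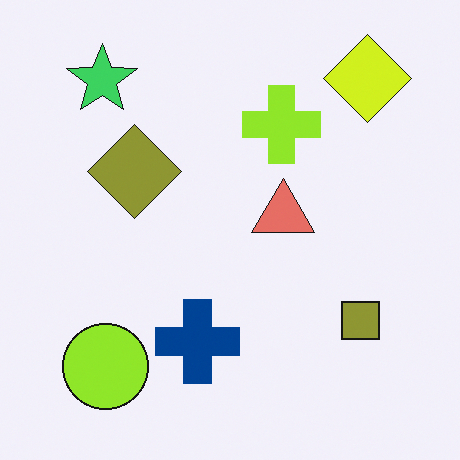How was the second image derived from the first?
The image was hue-shifted by a small amount.

Every shape's color has rotated by the same amount around the hue wheel — a uniform hue shift.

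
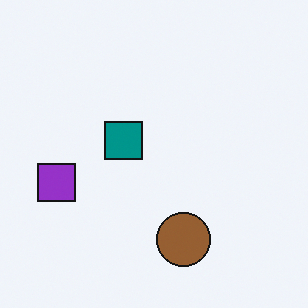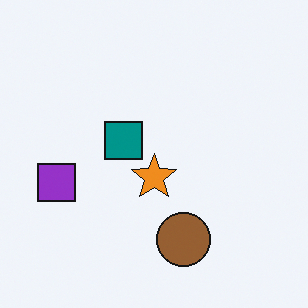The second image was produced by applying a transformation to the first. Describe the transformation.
Overlaid with an additional orange star.

An orange star appears in the second image that is absent from the first.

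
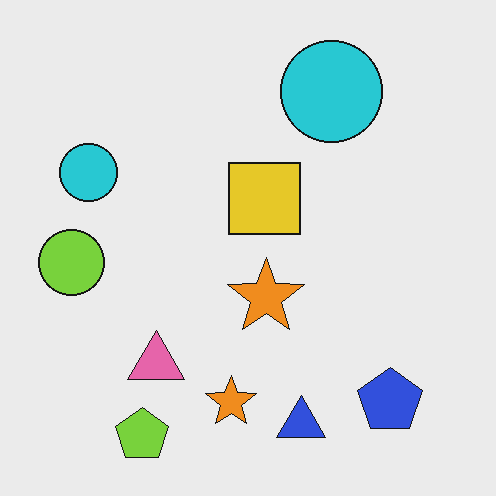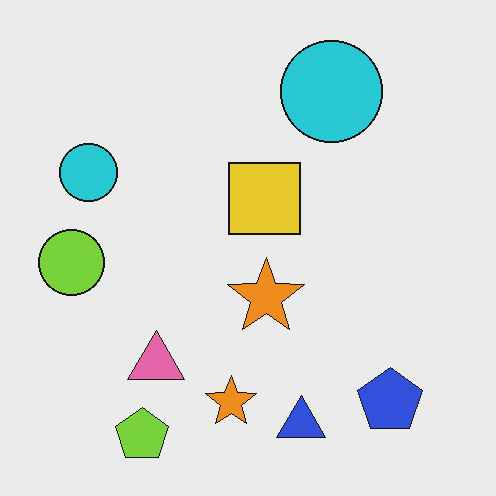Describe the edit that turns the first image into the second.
This is the original image JPEG-compressed with visible artifacts.

Blocky 8×8 compression artifacts appear around shape edges and the flat background shows ringing — characteristic JPEG degradation.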